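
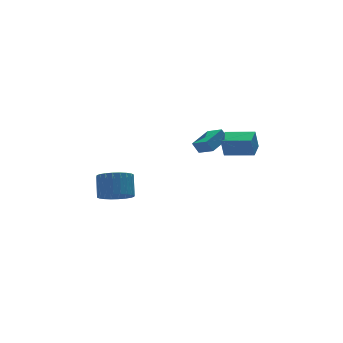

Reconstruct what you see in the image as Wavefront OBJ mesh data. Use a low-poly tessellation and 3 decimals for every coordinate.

v 1.374 -0.821 -1.915
v 1.73 -1.826 -1.344
v 2.769 -0.162 -1.626
v 3.126 -1.167 -1.055
v 1.654 -1.113 -2.605
v 2.011 -2.118 -2.034
v 3.05 -0.454 -2.316
v 3.406 -1.459 -1.745
v 2.422 -2.65 -2.229
v 2.223 -2.58 -1.007
v 3.198 -1.819 -2.151
v 2.999 -1.749 -0.929
v 3.701 -3.871 -1.951
v 3.502 -3.801 -0.729
v 4.477 -3.04 -1.873
v 4.278 -2.97 -0.651
v -4.01 -1.674 -4.244
v -3.231 -1.305 -4.861
v -2.791 -0.378 -3.754
v -3.57 -0.746 -3.136
v -3.539 -1.046 -4.956
v -3.099 -0.119 -3.849
v -3.919 -0.882 -4.943
v -3.479 0.045 -3.835
v -4.312 -0.839 -4.823
v -3.872 0.089 -3.715
v -4.659 -0.923 -4.615
v -4.22 0.005 -3.507
v -4.908 -1.121 -4.35
v -4.468 -0.193 -3.242
v -5.02 -1.403 -4.069
v -4.58 -0.476 -2.962
v -4.978 -1.727 -3.815
v -4.538 -0.799 -2.707
v -4.789 -2.042 -3.626
v -4.349 -1.115 -2.519
v -4.481 -2.301 -3.531
v -4.041 -1.374 -2.424
v -4.101 -2.465 -3.545
v -3.661 -1.538 -2.437
v -3.708 -2.509 -3.665
v -3.268 -1.581 -2.557
v -3.36 -2.425 -3.873
v -2.921 -1.497 -2.765
v -3.112 -2.227 -4.138
v -2.672 -1.299 -3.03
v -3 -1.944 -4.418
v -2.56 -1.017 -3.311
v -3.042 -1.621 -4.673
v -2.602 -0.693 -3.565
f 2 4 1
f 5 2 1
f 1 4 3
f 3 5 1
f 2 8 4
f 6 2 5
f 6 8 2
f 4 8 3
f 7 5 3
f 3 8 7
f 7 6 5
f 8 6 7
f 10 12 9
f 13 10 9
f 9 12 11
f 11 13 9
f 10 16 12
f 14 10 13
f 14 16 10
f 12 16 11
f 15 13 11
f 11 16 15
f 15 14 13
f 16 14 15
f 18 17 21
f 18 21 19
f 19 21 22
f 19 22 20
f 21 17 23
f 21 23 22
f 22 23 24
f 22 24 20
f 23 17 25
f 23 25 24
f 24 25 26
f 24 26 20
f 25 17 27
f 25 27 26
f 26 27 28
f 26 28 20
f 27 17 29
f 27 29 28
f 28 29 30
f 28 30 20
f 29 17 31
f 29 31 30
f 30 31 32
f 30 32 20
f 31 17 33
f 31 33 32
f 32 33 34
f 32 34 20
f 33 17 35
f 33 35 34
f 34 35 36
f 34 36 20
f 35 17 37
f 35 37 36
f 36 37 38
f 36 38 20
f 37 17 39
f 37 39 38
f 38 39 40
f 38 40 20
f 39 17 41
f 39 41 40
f 40 41 42
f 40 42 20
f 41 17 43
f 41 43 42
f 42 43 44
f 42 44 20
f 43 17 45
f 43 45 44
f 44 45 46
f 44 46 20
f 45 17 47
f 45 47 46
f 46 47 48
f 46 48 20
f 47 17 49
f 47 49 48
f 48 49 50
f 48 50 20
f 49 17 18
f 49 18 50
f 50 18 19
f 50 19 20



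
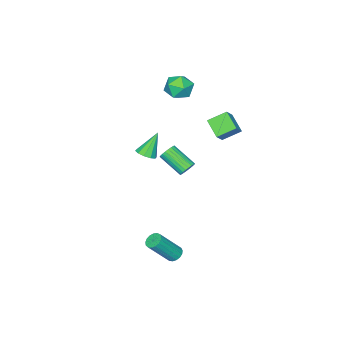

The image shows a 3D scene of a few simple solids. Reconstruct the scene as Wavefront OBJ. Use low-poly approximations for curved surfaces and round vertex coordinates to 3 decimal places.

v 2.933 3.917 3.376
v 3.33 4.13 3.673
v 3.425 2.776 4.52
v 3.027 2.563 4.224
v 3.161 4.188 3.784
v 3.256 2.834 4.631
v 2.957 4.204 3.833
v 3.052 2.85 4.68
v 2.749 4.177 3.813
v 2.844 2.823 4.66
v 2.569 4.11 3.726
v 2.664 2.756 4.573
v 2.444 4.014 3.586
v 2.539 2.66 4.433
v 2.394 3.903 3.414
v 2.489 2.549 4.261
v 2.426 3.794 3.236
v 2.521 2.44 4.083
v 2.535 3.704 3.08
v 2.63 2.35 3.927
v 2.704 3.646 2.969
v 2.799 2.292 3.816
v 2.908 3.63 2.92
v 3.003 2.276 3.767
v 3.116 3.657 2.94
v 3.211 2.303 3.787
v 3.296 3.724 3.027
v 3.391 2.37 3.874
v 3.421 3.82 3.167
v 3.516 2.466 4.014
v 3.471 3.931 3.339
v 3.566 2.577 4.186
v 3.439 4.04 3.517
v 3.534 2.686 4.364
v -3.611 1.61 3.11
v -2.896 1.791 3.843
v -3.193 2.658 2.444
v -2.479 2.839 3.178
v -2.781 0.881 2.482
v -2.067 1.062 3.216
v -2.364 1.929 1.817
v -1.649 2.11 2.55
v -4.478 -1.945 3.685
v -3.905 -1.829 2.9
v -3.915 -3.411 3.88
v -3.342 -3.295 3.095
v -3.16 -2.79 3.912
v -3.508 -1.884 3.792
v -4.312 -3.356 2.988
v -4.66 -2.45 2.868
v -3.803 -2.701 2.47
v -3.091 -2.352 3.041
v -4.729 -2.888 3.739
v -4.017 -2.539 4.31
v -0.846 -2.472 -0.712
v -0.279 -2.559 -0.366
v -1.714 -2.308 0.752
v -0.324 -2.154 -0.438
v -0.568 -1.87 -0.615
v -0.919 -1.816 -0.829
v -1.241 -2.013 -0.998
v -1.413 -2.385 -1.058
v -1.368 -2.79 -0.986
v -1.123 -3.074 -0.809
v -0.773 -3.128 -0.595
v -0.45 -2.931 -0.426
v 2.814 2.906 -4.397
v 3.255 2.904 -4.708
v 4.348 2.312 -3.154
v 3.906 2.314 -2.843
v 3.248 3.143 -4.612
v 4.341 2.552 -3.058
v 3.142 3.329 -4.467
v 4.235 2.737 -2.913
v 2.96 3.417 -4.306
v 4.053 2.826 -2.751
v 2.745 3.389 -4.165
v 3.838 2.797 -2.611
v 2.546 3.249 -4.078
v 3.638 2.658 -2.524
v 2.408 3.031 -4.064
v 3.5 2.44 -2.51
v 2.363 2.785 -4.126
v 3.455 2.193 -2.572
v 2.421 2.566 -4.251
v 3.514 1.974 -2.696
v 2.569 2.425 -4.408
v 3.662 1.833 -2.854
v 2.773 2.394 -4.564
v 3.866 1.802 -3.009
v 2.987 2.48 -4.681
v 4.08 1.889 -3.127
v 3.161 2.664 -4.733
v 4.253 2.073 -3.179
f 2 1 5
f 2 5 3
f 3 5 6
f 3 6 4
f 5 1 7
f 5 7 6
f 6 7 8
f 6 8 4
f 7 1 9
f 7 9 8
f 8 9 10
f 8 10 4
f 9 1 11
f 9 11 10
f 10 11 12
f 10 12 4
f 11 1 13
f 11 13 12
f 12 13 14
f 12 14 4
f 13 1 15
f 13 15 14
f 14 15 16
f 14 16 4
f 15 1 17
f 15 17 16
f 16 17 18
f 16 18 4
f 17 1 19
f 17 19 18
f 18 19 20
f 18 20 4
f 19 1 21
f 19 21 20
f 20 21 22
f 20 22 4
f 21 1 23
f 21 23 22
f 22 23 24
f 22 24 4
f 23 1 25
f 23 25 24
f 24 25 26
f 24 26 4
f 25 1 27
f 25 27 26
f 26 27 28
f 26 28 4
f 27 1 29
f 27 29 28
f 28 29 30
f 28 30 4
f 29 1 31
f 29 31 30
f 30 31 32
f 30 32 4
f 31 1 33
f 31 33 32
f 32 33 34
f 32 34 4
f 33 1 2
f 33 2 34
f 34 2 3
f 34 3 4
f 36 38 35
f 39 36 35
f 35 38 37
f 37 39 35
f 36 42 38
f 40 36 39
f 40 42 36
f 38 42 37
f 41 39 37
f 37 42 41
f 41 40 39
f 42 40 41
f 43 54 48
f 43 48 44
f 43 44 50
f 43 50 53
f 43 53 54
f 44 48 52
f 48 54 47
f 54 53 45
f 53 50 49
f 50 44 51
f 46 52 47
f 46 47 45
f 46 45 49
f 46 49 51
f 46 51 52
f 47 52 48
f 45 47 54
f 49 45 53
f 51 49 50
f 52 51 44
f 56 55 58
f 56 58 57
f 58 55 59
f 58 59 57
f 59 55 60
f 59 60 57
f 60 55 61
f 60 61 57
f 61 55 62
f 61 62 57
f 62 55 63
f 62 63 57
f 63 55 64
f 63 64 57
f 64 55 65
f 64 65 57
f 65 55 66
f 65 66 57
f 66 55 56
f 66 56 57
f 68 67 71
f 68 71 69
f 69 71 72
f 69 72 70
f 71 67 73
f 71 73 72
f 72 73 74
f 72 74 70
f 73 67 75
f 73 75 74
f 74 75 76
f 74 76 70
f 75 67 77
f 75 77 76
f 76 77 78
f 76 78 70
f 77 67 79
f 77 79 78
f 78 79 80
f 78 80 70
f 79 67 81
f 79 81 80
f 80 81 82
f 80 82 70
f 81 67 83
f 81 83 82
f 82 83 84
f 82 84 70
f 83 67 85
f 83 85 84
f 84 85 86
f 84 86 70
f 85 67 87
f 85 87 86
f 86 87 88
f 86 88 70
f 87 67 89
f 87 89 88
f 88 89 90
f 88 90 70
f 89 67 91
f 89 91 90
f 90 91 92
f 90 92 70
f 91 67 93
f 91 93 92
f 92 93 94
f 92 94 70
f 93 67 68
f 93 68 94
f 94 68 69
f 94 69 70



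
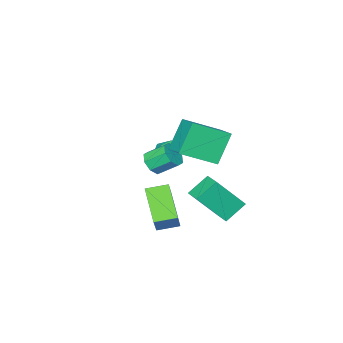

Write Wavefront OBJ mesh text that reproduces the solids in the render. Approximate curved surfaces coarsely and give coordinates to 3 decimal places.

v 2.182 2.146 -2.069
v 1.264 2.296 -1.344
v 2.506 3.066 -1.85
v 1.588 3.216 -1.124
v 3.172 1.464 -0.676
v 2.254 1.614 0.05
v 3.496 2.384 -0.456
v 2.578 2.534 0.269
v -0.159 -0.33 0.997
v 1.246 -1.182 1.804
v 0.294 0.863 1.467
v 1.699 0.011 2.274
v 0.761 -0.131 -0.394
v 2.166 -0.983 0.413
v 1.214 1.062 0.076
v 2.619 0.21 0.883
v 3.467 1.328 -2.62
v 2.837 -0.001 -1.532
v 4.082 1.901 -1.563
v 3.452 0.572 -0.475
v 4.288 0.788 -2.805
v 3.658 -0.541 -1.717
v 4.903 1.361 -1.748
v 4.273 0.032 -0.66
v -0.199 -2.943 -1.449
v 0.313 -2.586 -1.727
v 0.507 -3.754 -1.193
v 1.019 -3.397 -1.471
v 0.726 -3.181 -0.892
v 0.29 -2.68 -1.051
v 0.53 -3.66 -1.869
v 0.094 -3.159 -2.028
v 0.764 -3.029 -1.987
v 0.884 -2.732 -1.383
v -0.064 -3.608 -1.537
v 0.056 -3.311 -0.933
v 2.268 -1.891 -0.824
v 2.549 -2.163 -0.305
v 2.014 -1.44 0.363
v 1.732 -1.169 -0.156
v 2.818 -1.789 -0.494
v 2.283 -1.067 0.174
v 2.764 -1.475 -0.876
v 2.229 -0.753 -0.208
v 2.42 -1.405 -1.228
v 1.884 -0.683 -0.56
v 1.986 -1.62 -1.343
v 1.451 -0.897 -0.675
v 1.717 -1.993 -1.154
v 1.182 -1.271 -0.486
v 1.771 -2.307 -0.772
v 1.236 -1.585 -0.104
v 2.116 -2.377 -0.42
v 1.58 -1.655 0.248
f 2 4 1
f 5 2 1
f 1 4 3
f 3 5 1
f 2 8 4
f 6 2 5
f 6 8 2
f 4 8 3
f 7 5 3
f 3 8 7
f 7 6 5
f 8 6 7
f 10 12 9
f 13 10 9
f 9 12 11
f 11 13 9
f 10 16 12
f 14 10 13
f 14 16 10
f 12 16 11
f 15 13 11
f 11 16 15
f 15 14 13
f 16 14 15
f 18 20 17
f 21 18 17
f 17 20 19
f 19 21 17
f 18 24 20
f 22 18 21
f 22 24 18
f 20 24 19
f 23 21 19
f 19 24 23
f 23 22 21
f 24 22 23
f 25 36 30
f 25 30 26
f 25 26 32
f 25 32 35
f 25 35 36
f 26 30 34
f 30 36 29
f 36 35 27
f 35 32 31
f 32 26 33
f 28 34 29
f 28 29 27
f 28 27 31
f 28 31 33
f 28 33 34
f 29 34 30
f 27 29 36
f 31 27 35
f 33 31 32
f 34 33 26
f 38 37 41
f 38 41 39
f 39 41 42
f 39 42 40
f 41 37 43
f 41 43 42
f 42 43 44
f 42 44 40
f 43 37 45
f 43 45 44
f 44 45 46
f 44 46 40
f 45 37 47
f 45 47 46
f 46 47 48
f 46 48 40
f 47 37 49
f 47 49 48
f 48 49 50
f 48 50 40
f 49 37 51
f 49 51 50
f 50 51 52
f 50 52 40
f 51 37 53
f 51 53 52
f 52 53 54
f 52 54 40
f 53 37 38
f 53 38 54
f 54 38 39
f 54 39 40



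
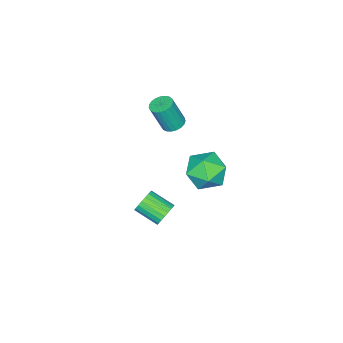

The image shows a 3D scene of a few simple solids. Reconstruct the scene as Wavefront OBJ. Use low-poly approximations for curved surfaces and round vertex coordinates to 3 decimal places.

v -2.967 1.797 -3.103
v -1.868 1.537 -3.439
v -3.592 0.183 -3.901
v -2.493 -0.077 -4.237
v -2.781 -0.1 -3.095
v -2.395 0.898 -2.602
v -3.065 0.822 -4.738
v -2.679 1.82 -4.245
v -1.929 0.935 -4.449
v -1.753 0.365 -3.434
v -3.707 1.355 -3.906
v -3.531 0.785 -2.891
v 3.201 2.594 -1.185
v 3.402 2.861 -0.651
v 3.52 1.713 -0.121
v 3.319 1.446 -0.655
v 3.143 2.852 -0.613
v 3.261 1.704 -0.083
v 2.894 2.798 -0.674
v 3.012 1.65 -0.144
v 2.698 2.709 -0.824
v 2.816 1.561 -0.293
v 2.589 2.6 -1.035
v 2.707 1.452 -0.505
v 2.586 2.49 -1.273
v 2.704 1.342 -0.743
v 2.689 2.398 -1.496
v 2.807 1.25 -0.965
v 2.881 2.34 -1.664
v 2.999 1.192 -1.134
v 3.128 2.325 -1.75
v 3.246 1.177 -1.22
v 3.387 2.358 -1.739
v 3.506 1.21 -1.208
v 3.615 2.431 -1.631
v 3.733 1.283 -1.101
v 3.771 2.532 -1.446
v 3.889 1.384 -0.916
v 3.828 2.644 -1.217
v 3.946 1.496 -0.686
v 3.777 2.747 -0.982
v 3.895 1.6 -0.451
v 3.626 2.824 -0.782
v 3.745 1.676 -0.251
v -0.881 0.236 1.043
v -0.31 0.269 0.899
v 0.092 -0.142 2.392
v -0.479 -0.176 2.537
v -0.357 0.498 0.975
v 0.045 0.087 2.468
v -0.494 0.681 1.062
v -0.093 0.27 2.555
v -0.699 0.787 1.147
v -0.297 0.376 2.64
v -0.935 0.798 1.213
v -0.533 0.387 2.706
v -1.161 0.712 1.25
v -0.76 0.3 2.743
v -1.339 0.543 1.251
v -0.938 0.131 2.745
v -1.438 0.321 1.217
v -1.037 -0.09 2.71
v -1.441 0.084 1.152
v -1.039 -0.327 2.645
v -1.346 -0.126 1.069
v -0.945 -0.538 2.562
v -1.171 -0.274 0.981
v -0.77 -0.686 2.474
v -0.946 -0.334 0.904
v -0.545 -0.745 2.397
v -0.71 -0.295 0.851
v -0.308 -0.707 2.344
v -0.503 -0.165 0.831
v -0.101 -0.576 2.325
v -0.361 0.035 0.848
v 0.04 -0.376 2.342
f 1 12 6
f 1 6 2
f 1 2 8
f 1 8 11
f 1 11 12
f 2 6 10
f 6 12 5
f 12 11 3
f 11 8 7
f 8 2 9
f 4 10 5
f 4 5 3
f 4 3 7
f 4 7 9
f 4 9 10
f 5 10 6
f 3 5 12
f 7 3 11
f 9 7 8
f 10 9 2
f 14 13 17
f 14 17 15
f 15 17 18
f 15 18 16
f 17 13 19
f 17 19 18
f 18 19 20
f 18 20 16
f 19 13 21
f 19 21 20
f 20 21 22
f 20 22 16
f 21 13 23
f 21 23 22
f 22 23 24
f 22 24 16
f 23 13 25
f 23 25 24
f 24 25 26
f 24 26 16
f 25 13 27
f 25 27 26
f 26 27 28
f 26 28 16
f 27 13 29
f 27 29 28
f 28 29 30
f 28 30 16
f 29 13 31
f 29 31 30
f 30 31 32
f 30 32 16
f 31 13 33
f 31 33 32
f 32 33 34
f 32 34 16
f 33 13 35
f 33 35 34
f 34 35 36
f 34 36 16
f 35 13 37
f 35 37 36
f 36 37 38
f 36 38 16
f 37 13 39
f 37 39 38
f 38 39 40
f 38 40 16
f 39 13 41
f 39 41 40
f 40 41 42
f 40 42 16
f 41 13 43
f 41 43 42
f 42 43 44
f 42 44 16
f 43 13 14
f 43 14 44
f 44 14 15
f 44 15 16
f 46 45 49
f 46 49 47
f 47 49 50
f 47 50 48
f 49 45 51
f 49 51 50
f 50 51 52
f 50 52 48
f 51 45 53
f 51 53 52
f 52 53 54
f 52 54 48
f 53 45 55
f 53 55 54
f 54 55 56
f 54 56 48
f 55 45 57
f 55 57 56
f 56 57 58
f 56 58 48
f 57 45 59
f 57 59 58
f 58 59 60
f 58 60 48
f 59 45 61
f 59 61 60
f 60 61 62
f 60 62 48
f 61 45 63
f 61 63 62
f 62 63 64
f 62 64 48
f 63 45 65
f 63 65 64
f 64 65 66
f 64 66 48
f 65 45 67
f 65 67 66
f 66 67 68
f 66 68 48
f 67 45 69
f 67 69 68
f 68 69 70
f 68 70 48
f 69 45 71
f 69 71 70
f 70 71 72
f 70 72 48
f 71 45 73
f 71 73 72
f 72 73 74
f 72 74 48
f 73 45 75
f 73 75 74
f 74 75 76
f 74 76 48
f 75 45 46
f 75 46 76
f 76 46 47
f 76 47 48



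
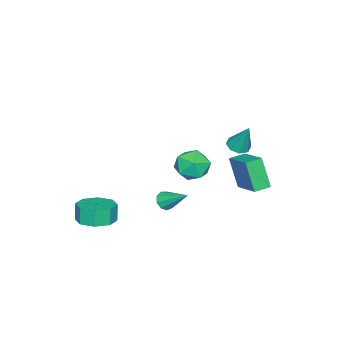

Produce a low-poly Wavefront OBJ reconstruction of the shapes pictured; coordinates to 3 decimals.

v 1.251 0.739 -2.926
v 1.539 0.395 -2.512
v 1.469 2.161 -1.894
v 1.814 0.551 -2.785
v 1.826 0.794 -3.123
v 1.569 1.012 -3.369
v 1.163 1.103 -3.408
v 0.799 1.023 -3.221
v 0.646 0.81 -2.896
v 0.776 0.564 -2.585
v 1.129 0.401 -2.434
v -1.216 3.633 0.824
v -0.672 3.958 0.606
v -0.984 4.327 2.436
v -1.102 4.233 0.549
v -1.598 4.156 0.654
v -1.87 3.772 0.858
v -1.759 3.307 1.043
v -1.329 3.032 1.099
v -0.833 3.109 0.995
v -0.561 3.493 0.791
v -2.854 2.822 -3.653
v -3.143 2.12 -1.825
v -3.668 3.345 -3.582
v -3.957 2.643 -1.753
v -1.843 4.297 -2.927
v -2.132 3.595 -1.098
v -2.657 4.82 -2.855
v -2.946 4.118 -1.027
v -3.469 0.521 -2.364
v -2.892 0.956 -3.227
v -1.968 -0.336 -1.793
v -1.391 0.099 -2.656
v -1.748 0.767 -1.823
v -2.676 1.296 -2.176
v -2.184 -0.676 -2.844
v -3.112 -0.147 -3.197
v -2.098 0.217 -3.523
v -1.829 1.108 -2.892
v -3.031 -0.488 -2.128
v -2.762 0.403 -1.497
v 3.635 -1.978 -3.855
v 4.573 -1.507 -3.604
v 4.344 -1.611 -2.553
v 3.405 -2.082 -2.805
v 3.957 -0.962 -3.684
v 3.728 -1.066 -2.634
v 3.152 -1.012 -3.865
v 2.923 -1.116 -2.814
v 2.63 -1.628 -4.04
v 2.401 -1.732 -2.989
v 2.696 -2.449 -4.107
v 2.467 -2.553 -3.056
v 3.312 -2.994 -4.026
v 3.083 -3.098 -2.976
v 4.117 -2.944 -3.846
v 3.888 -3.048 -2.795
v 4.639 -2.328 -3.671
v 4.41 -2.432 -2.62
f 2 1 4
f 2 4 3
f 4 1 5
f 4 5 3
f 5 1 6
f 5 6 3
f 6 1 7
f 6 7 3
f 7 1 8
f 7 8 3
f 8 1 9
f 8 9 3
f 9 1 10
f 9 10 3
f 10 1 11
f 10 11 3
f 11 1 2
f 11 2 3
f 13 12 15
f 13 15 14
f 15 12 16
f 15 16 14
f 16 12 17
f 16 17 14
f 17 12 18
f 17 18 14
f 18 12 19
f 18 19 14
f 19 12 20
f 19 20 14
f 20 12 21
f 20 21 14
f 21 12 13
f 21 13 14
f 23 25 22
f 26 23 22
f 22 25 24
f 24 26 22
f 23 29 25
f 27 23 26
f 27 29 23
f 25 29 24
f 28 26 24
f 24 29 28
f 28 27 26
f 29 27 28
f 30 41 35
f 30 35 31
f 30 31 37
f 30 37 40
f 30 40 41
f 31 35 39
f 35 41 34
f 41 40 32
f 40 37 36
f 37 31 38
f 33 39 34
f 33 34 32
f 33 32 36
f 33 36 38
f 33 38 39
f 34 39 35
f 32 34 41
f 36 32 40
f 38 36 37
f 39 38 31
f 43 42 46
f 43 46 44
f 44 46 47
f 44 47 45
f 46 42 48
f 46 48 47
f 47 48 49
f 47 49 45
f 48 42 50
f 48 50 49
f 49 50 51
f 49 51 45
f 50 42 52
f 50 52 51
f 51 52 53
f 51 53 45
f 52 42 54
f 52 54 53
f 53 54 55
f 53 55 45
f 54 42 56
f 54 56 55
f 55 56 57
f 55 57 45
f 56 42 58
f 56 58 57
f 57 58 59
f 57 59 45
f 58 42 43
f 58 43 59
f 59 43 44
f 59 44 45



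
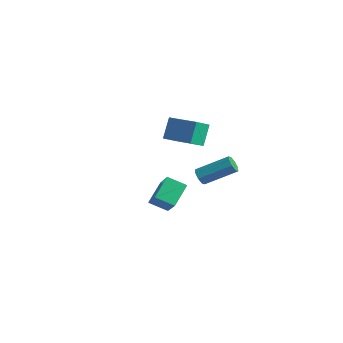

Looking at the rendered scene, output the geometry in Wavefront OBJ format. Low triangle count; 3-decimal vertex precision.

v -3.191 1.732 -1.274
v -3.567 2.536 -0.115
v -3.154 2.666 -1.909
v -3.53 3.47 -0.75
v -1.25 1.97 -0.81
v -1.626 2.774 0.349
v -1.213 2.904 -1.445
v -1.589 3.708 -0.286
v 2.352 -4.38 -0.534
v 3.645 -5.107 0.938
v 2.048 -3.261 0.285
v 3.341 -3.988 1.757
v 3.199 -3.812 -0.997
v 4.492 -4.539 0.475
v 2.895 -2.693 -0.178
v 4.188 -3.42 1.294
v 0.23 1.266 -2.448
v 0.679 0.989 -2.603
v 1.86 2.337 -1.587
v 1.41 2.614 -1.432
v 0.572 1.29 -2.878
v 1.753 2.638 -1.862
v 0.264 1.576 -2.901
v 1.445 2.924 -1.885
v -0.064 1.681 -2.658
v 1.117 3.029 -1.642
v -0.22 1.543 -2.293
v 0.961 2.891 -1.277
v -0.113 1.242 -2.018
v 1.068 2.59 -1.002
v 0.195 0.956 -1.995
v 1.376 2.304 -0.979
v 0.523 0.851 -2.238
v 1.704 2.199 -1.222
f 2 4 1
f 5 2 1
f 1 4 3
f 3 5 1
f 2 8 4
f 6 2 5
f 6 8 2
f 4 8 3
f 7 5 3
f 3 8 7
f 7 6 5
f 8 6 7
f 10 12 9
f 13 10 9
f 9 12 11
f 11 13 9
f 10 16 12
f 14 10 13
f 14 16 10
f 12 16 11
f 15 13 11
f 11 16 15
f 15 14 13
f 16 14 15
f 18 17 21
f 18 21 19
f 19 21 22
f 19 22 20
f 21 17 23
f 21 23 22
f 22 23 24
f 22 24 20
f 23 17 25
f 23 25 24
f 24 25 26
f 24 26 20
f 25 17 27
f 25 27 26
f 26 27 28
f 26 28 20
f 27 17 29
f 27 29 28
f 28 29 30
f 28 30 20
f 29 17 31
f 29 31 30
f 30 31 32
f 30 32 20
f 31 17 33
f 31 33 32
f 32 33 34
f 32 34 20
f 33 17 18
f 33 18 34
f 34 18 19
f 34 19 20



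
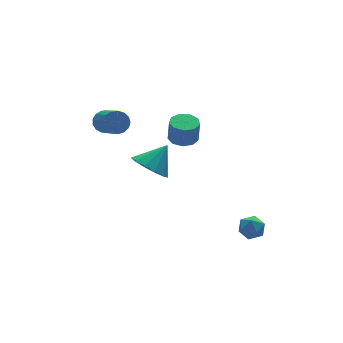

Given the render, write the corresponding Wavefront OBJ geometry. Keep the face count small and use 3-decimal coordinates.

v 2.942 -2.515 -1.884
v 3.658 -2.663 -1.798
v 2.862 -3.377 -2.702
v 3.578 -3.525 -2.616
v 3.103 -3.679 -2.075
v 3.152 -3.146 -1.57
v 3.368 -2.894 -2.93
v 3.417 -2.361 -2.425
v 3.921 -2.897 -2.445
v 3.757 -3.383 -1.916
v 2.763 -2.657 -2.584
v 2.599 -3.143 -2.055
v 3.324 3.591 0.008
v 3.909 3.077 -0.047
v 3.92 2.956 1.218
v 3.336 3.469 1.272
v 4.104 3.571 -0.001
v 4.115 3.45 1.263
v 3.934 4.075 0.049
v 3.946 3.953 1.313
v 3.479 4.352 0.08
v 3.491 4.23 1.344
v 2.952 4.273 0.077
v 2.963 4.151 1.341
v 2.598 3.874 0.042
v 2.61 3.753 1.306
v 2.585 3.343 -0.009
v 2.596 3.222 1.255
v 2.917 2.928 -0.052
v 2.928 2.807 1.212
v 3.44 2.823 -0.067
v 3.451 2.702 1.197
v -1.055 3.46 2.906
v -0.795 3.77 3.452
v -1.106 2.11 4.541
v -1.365 1.8 3.994
v -1.112 3.839 3.467
v -1.423 2.179 4.556
v -1.417 3.822 3.353
v -1.728 2.161 4.442
v -1.638 3.721 3.137
v -1.949 2.061 4.226
v -1.726 3.561 2.868
v -2.037 1.9 3.956
v -1.66 3.378 2.607
v -1.971 1.717 3.696
v -1.455 3.213 2.415
v -1.766 1.553 3.503
v -1.159 3.106 2.335
v -1.469 1.445 3.424
v -0.838 3.079 2.386
v -1.149 1.418 3.475
v -0.567 3.14 2.556
v -0.878 1.479 3.645
v -0.408 3.274 2.806
v -0.719 1.613 3.895
v -0.397 3.451 3.079
v -0.708 1.79 4.168
v -0.537 3.63 3.312
v -0.848 1.969 4.401
v 0.385 1.788 0.066
v 0.865 2.581 -0.489
v 1.475 1.932 1.214
v 0.452 2.848 -0.13
v 0.017 2.778 0.29
v -0.3 2.394 0.64
v -0.4 1.818 0.807
v -0.251 1.232 0.738
v 0.101 0.822 0.457
v 0.542 0.72 0.051
v 0.934 0.956 -0.351
v 1.151 1.457 -0.62
v 1.126 2.063 -0.671
f 1 12 6
f 1 6 2
f 1 2 8
f 1 8 11
f 1 11 12
f 2 6 10
f 6 12 5
f 12 11 3
f 11 8 7
f 8 2 9
f 4 10 5
f 4 5 3
f 4 3 7
f 4 7 9
f 4 9 10
f 5 10 6
f 3 5 12
f 7 3 11
f 9 7 8
f 10 9 2
f 14 13 17
f 14 17 15
f 15 17 18
f 15 18 16
f 17 13 19
f 17 19 18
f 18 19 20
f 18 20 16
f 19 13 21
f 19 21 20
f 20 21 22
f 20 22 16
f 21 13 23
f 21 23 22
f 22 23 24
f 22 24 16
f 23 13 25
f 23 25 24
f 24 25 26
f 24 26 16
f 25 13 27
f 25 27 26
f 26 27 28
f 26 28 16
f 27 13 29
f 27 29 28
f 28 29 30
f 28 30 16
f 29 13 31
f 29 31 30
f 30 31 32
f 30 32 16
f 31 13 14
f 31 14 32
f 32 14 15
f 32 15 16
f 34 33 37
f 34 37 35
f 35 37 38
f 35 38 36
f 37 33 39
f 37 39 38
f 38 39 40
f 38 40 36
f 39 33 41
f 39 41 40
f 40 41 42
f 40 42 36
f 41 33 43
f 41 43 42
f 42 43 44
f 42 44 36
f 43 33 45
f 43 45 44
f 44 45 46
f 44 46 36
f 45 33 47
f 45 47 46
f 46 47 48
f 46 48 36
f 47 33 49
f 47 49 48
f 48 49 50
f 48 50 36
f 49 33 51
f 49 51 50
f 50 51 52
f 50 52 36
f 51 33 53
f 51 53 52
f 52 53 54
f 52 54 36
f 53 33 55
f 53 55 54
f 54 55 56
f 54 56 36
f 55 33 57
f 55 57 56
f 56 57 58
f 56 58 36
f 57 33 59
f 57 59 58
f 58 59 60
f 58 60 36
f 59 33 34
f 59 34 60
f 60 34 35
f 60 35 36
f 62 61 64
f 62 64 63
f 64 61 65
f 64 65 63
f 65 61 66
f 65 66 63
f 66 61 67
f 66 67 63
f 67 61 68
f 67 68 63
f 68 61 69
f 68 69 63
f 69 61 70
f 69 70 63
f 70 61 71
f 70 71 63
f 71 61 72
f 71 72 63
f 72 61 73
f 72 73 63
f 73 61 62
f 73 62 63



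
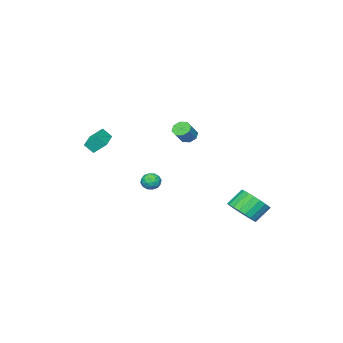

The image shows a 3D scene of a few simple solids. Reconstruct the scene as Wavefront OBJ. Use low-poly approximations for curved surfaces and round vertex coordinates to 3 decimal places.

v -0.549 1.336 2.226
v -0.234 0.867 1.996
v 0.545 0.995 2.805
v 0.229 1.464 3.034
v -0.107 1.276 1.81
v 0.671 1.404 2.618
v -0.24 1.72 1.867
v 0.539 1.848 2.676
v -0.553 1.939 2.134
v 0.226 2.067 2.943
v -0.865 1.805 2.455
v -0.086 1.933 3.264
v -0.991 1.396 2.642
v -0.213 1.524 3.45
v -0.859 0.952 2.584
v -0.08 1.08 3.393
v -0.546 0.733 2.317
v 0.233 0.861 3.126
v 0.643 0.22 -1.684
v 0.96 0.085 -1.117
v 0.74 -0.805 -1.983
v 1.057 -0.94 -1.416
v 0.412 -0.789 -1.408
v 0.352 -0.156 -1.223
v 1.348 -0.564 -1.877
v 1.288 0.069 -1.692
v 1.395 -0.4 -1.237
v 0.816 -0.539 -0.947
v 0.884 -0.181 -2.153
v 0.305 -0.32 -1.863
v 0.793 0.242 -1.374
v 0.907 -0.962 -1.726
v 0.528 -0.874 -1.721
v 0.714 -0.953 -1.388
v 0.436 0.101 -1.436
v 0.621 0.021 -1.104
v 0.299 -0.493 -1.274
v 1.079 -0.741 -1.996
v 1.264 -0.821 -1.664
v 0.986 0.233 -1.712
v 1.172 0.154 -1.379
v 1.401 -0.227 -1.826
v 1.235 -0.122 -1.112
v 1.292 -0.724 -1.287
v 1.463 -0.503 -1.558
v 1.428 -0.131 -1.45
v 0.895 -0.204 -0.941
v 0.952 -0.806 -1.117
v 0.572 -0.718 -1.112
v 0.537 -0.345 -1.003
v 1.151 -0.489 -1.012
v 0.748 0.086 -1.983
v 0.805 -0.516 -2.159
v 1.163 -0.375 -2.097
v 1.128 -0.002 -1.988
v 0.408 0.004 -1.813
v 0.465 -0.598 -1.988
v 0.272 -0.589 -1.65
v 0.237 -0.217 -1.542
v 0.549 -0.231 -2.088
v -2.52 3.789 -4.062
v -1.867 4.602 -3.745
v -2.786 4.964 -2.781
v -3.44 4.151 -3.098
v -2.121 4.803 -4.062
v -3.04 5.165 -3.099
v -2.443 4.828 -4.38
v -3.362 5.191 -3.416
v -2.779 4.674 -4.642
v -3.698 5.037 -3.679
v -3.07 4.367 -4.804
v -3.989 4.73 -3.841
v -3.266 3.96 -4.838
v -4.186 4.323 -3.874
v -3.334 3.523 -4.737
v -4.253 3.886 -3.774
v -3.26 3.132 -4.52
v -4.179 3.495 -3.557
v -3.059 2.855 -4.223
v -3.978 3.217 -3.26
v -2.764 2.739 -3.899
v -3.683 3.102 -2.935
v -2.428 2.804 -3.603
v -3.347 3.167 -2.639
v -2.107 3.04 -3.386
v -3.026 3.403 -2.422
v -1.858 3.405 -3.286
v -2.777 3.768 -2.322
v -1.724 3.837 -3.32
v -2.643 4.2 -2.356
v -1.727 4.26 -3.482
v -2.646 4.623 -2.519
v 1.109 -4.291 0.549
v 1.426 -4.748 1.165
v 0.719 -3.579 1.277
v 1.036 -4.037 1.893
v 2.464 -3.463 0.467
v 2.781 -3.921 1.083
v 2.074 -2.752 1.195
v 2.391 -3.209 1.811
f 2 1 5
f 2 5 3
f 3 5 6
f 3 6 4
f 5 1 7
f 5 7 6
f 6 7 8
f 6 8 4
f 7 1 9
f 7 9 8
f 8 9 10
f 8 10 4
f 9 1 11
f 9 11 10
f 10 11 12
f 10 12 4
f 11 1 13
f 11 13 12
f 12 13 14
f 12 14 4
f 13 1 15
f 13 15 14
f 14 15 16
f 14 16 4
f 15 1 17
f 15 17 16
f 16 17 18
f 16 18 4
f 17 1 2
f 17 2 18
f 18 2 3
f 18 3 4
f 19 56 35
f 56 30 59
f 35 59 24
f 56 59 35
f 19 35 31
f 35 24 36
f 31 36 20
f 35 36 31
f 19 31 40
f 31 20 41
f 40 41 26
f 31 41 40
f 19 40 52
f 40 26 55
f 52 55 29
f 40 55 52
f 19 52 56
f 52 29 60
f 56 60 30
f 52 60 56
f 20 36 47
f 36 24 50
f 47 50 28
f 36 50 47
f 24 59 37
f 59 30 58
f 37 58 23
f 59 58 37
f 30 60 57
f 60 29 53
f 57 53 21
f 60 53 57
f 29 55 54
f 55 26 42
f 54 42 25
f 55 42 54
f 26 41 46
f 41 20 43
f 46 43 27
f 41 43 46
f 22 48 34
f 48 28 49
f 34 49 23
f 48 49 34
f 22 34 32
f 34 23 33
f 32 33 21
f 34 33 32
f 22 32 39
f 32 21 38
f 39 38 25
f 32 38 39
f 22 39 44
f 39 25 45
f 44 45 27
f 39 45 44
f 22 44 48
f 44 27 51
f 48 51 28
f 44 51 48
f 23 49 37
f 49 28 50
f 37 50 24
f 49 50 37
f 21 33 57
f 33 23 58
f 57 58 30
f 33 58 57
f 25 38 54
f 38 21 53
f 54 53 29
f 38 53 54
f 27 45 46
f 45 25 42
f 46 42 26
f 45 42 46
f 28 51 47
f 51 27 43
f 47 43 20
f 51 43 47
f 62 61 65
f 62 65 63
f 63 65 66
f 63 66 64
f 65 61 67
f 65 67 66
f 66 67 68
f 66 68 64
f 67 61 69
f 67 69 68
f 68 69 70
f 68 70 64
f 69 61 71
f 69 71 70
f 70 71 72
f 70 72 64
f 71 61 73
f 71 73 72
f 72 73 74
f 72 74 64
f 73 61 75
f 73 75 74
f 74 75 76
f 74 76 64
f 75 61 77
f 75 77 76
f 76 77 78
f 76 78 64
f 77 61 79
f 77 79 78
f 78 79 80
f 78 80 64
f 79 61 81
f 79 81 80
f 80 81 82
f 80 82 64
f 81 61 83
f 81 83 82
f 82 83 84
f 82 84 64
f 83 61 85
f 83 85 84
f 84 85 86
f 84 86 64
f 85 61 87
f 85 87 86
f 86 87 88
f 86 88 64
f 87 61 89
f 87 89 88
f 88 89 90
f 88 90 64
f 89 61 91
f 89 91 90
f 90 91 92
f 90 92 64
f 91 61 62
f 91 62 92
f 92 62 63
f 92 63 64
f 94 96 93
f 97 94 93
f 93 96 95
f 95 97 93
f 94 100 96
f 98 94 97
f 98 100 94
f 96 100 95
f 99 97 95
f 95 100 99
f 99 98 97
f 100 98 99



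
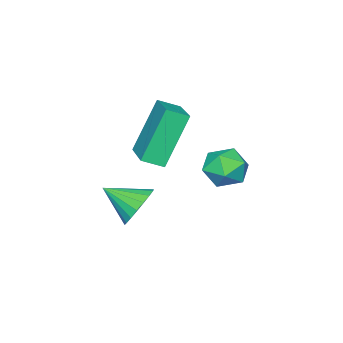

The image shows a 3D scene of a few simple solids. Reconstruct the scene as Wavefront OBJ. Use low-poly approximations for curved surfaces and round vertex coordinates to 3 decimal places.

v -0.074 3.803 -1.889
v 0.606 4.122 -2.245
v 0.654 2.778 -1.415
v 1.334 3.097 -1.771
v 0.984 3.483 -1.125
v 0.534 4.117 -1.417
v 0.726 2.783 -2.243
v 0.276 3.417 -2.535
v 1.1 3.491 -2.464
v 1.26 3.924 -1.773
v 0 2.976 -1.887
v 0.16 3.409 -1.196
v 1.988 1.11 -3.889
v 2.305 0.813 -4.597
v 2.472 0.01 -3.211
v 2.582 1.018 -4.462
v 2.741 1.24 -4.214
v 2.751 1.437 -3.902
v 2.61 1.57 -3.587
v 2.346 1.611 -3.332
v 2.011 1.553 -3.188
v 1.671 1.407 -3.182
v 1.395 1.202 -3.317
v 1.236 0.98 -3.565
v 1.226 0.782 -3.877
v 1.367 0.65 -4.192
v 1.631 0.609 -4.446
v 1.966 0.667 -4.591
v 1.506 0.421 -1.737
v 0.529 0.609 0.157
v 0.999 0.954 -2.052
v 0.022 1.142 -0.157
v 2.598 1.718 -1.303
v 1.621 1.906 0.592
v 2.091 2.251 -1.617
v 1.114 2.439 0.277
f 1 12 6
f 1 6 2
f 1 2 8
f 1 8 11
f 1 11 12
f 2 6 10
f 6 12 5
f 12 11 3
f 11 8 7
f 8 2 9
f 4 10 5
f 4 5 3
f 4 3 7
f 4 7 9
f 4 9 10
f 5 10 6
f 3 5 12
f 7 3 11
f 9 7 8
f 10 9 2
f 14 13 16
f 14 16 15
f 16 13 17
f 16 17 15
f 17 13 18
f 17 18 15
f 18 13 19
f 18 19 15
f 19 13 20
f 19 20 15
f 20 13 21
f 20 21 15
f 21 13 22
f 21 22 15
f 22 13 23
f 22 23 15
f 23 13 24
f 23 24 15
f 24 13 25
f 24 25 15
f 25 13 26
f 25 26 15
f 26 13 27
f 26 27 15
f 27 13 28
f 27 28 15
f 28 13 14
f 28 14 15
f 30 32 29
f 33 30 29
f 29 32 31
f 31 33 29
f 30 36 32
f 34 30 33
f 34 36 30
f 32 36 31
f 35 33 31
f 31 36 35
f 35 34 33
f 36 34 35



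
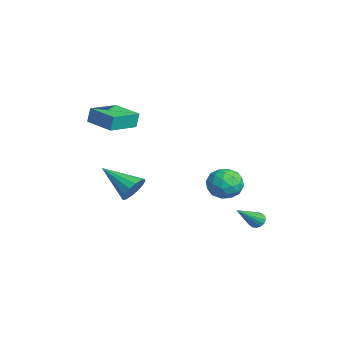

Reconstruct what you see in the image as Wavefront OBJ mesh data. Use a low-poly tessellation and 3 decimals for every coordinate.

v -3.609 -4.478 2.826
v -3.671 -4.293 3.725
v -4.582 -2.906 2.436
v -4.644 -2.721 3.335
v -2.156 -3.599 2.745
v -2.218 -3.414 3.644
v -3.129 -2.027 2.355
v -3.191 -1.842 3.254
v -2.03 3.351 -2.261
v -1.328 2.605 -2.541
v -2.792 2.235 -1.199
v -2.09 1.489 -1.479
v -1.775 2.326 -0.906
v -1.304 3.015 -1.562
v -2.816 1.825 -2.178
v -2.345 2.514 -2.834
v -1.814 1.661 -2.49
v -1.171 1.971 -1.704
v -2.949 2.869 -2.036
v -2.306 3.179 -1.25
v -1.612 3.075 -2.495
v -2.508 1.765 -1.245
v -2.322 2.256 -0.909
v -1.91 1.818 -1.073
v -1.598 3.317 -1.919
v -1.186 2.878 -2.084
v -1.448 2.715 -1.122
v -2.934 1.962 -1.656
v -2.522 1.523 -1.821
v -2.21 3.022 -2.667
v -1.798 2.584 -2.831
v -2.672 2.125 -2.618
v -1.485 2.083 -2.629
v -1.933 1.427 -2.004
v -2.36 1.624 -2.415
v -2.083 2.029 -2.801
v -1.107 2.265 -2.167
v -1.555 1.609 -1.542
v -1.37 2.101 -1.205
v -1.093 2.506 -1.591
v -1.393 1.71 -2.136
v -2.565 3.231 -2.198
v -3.013 2.575 -1.573
v -3.027 2.334 -2.149
v -2.75 2.739 -2.535
v -2.187 3.413 -1.736
v -2.635 2.757 -1.111
v -2.037 2.811 -0.939
v -1.76 3.216 -1.325
v -2.727 3.13 -1.604
v -0.784 -2.745 -0.947
v -0.381 -3.441 -1.278
v -2.216 -4.055 0.067
v -0.175 -3.362 -0.886
v -0.132 -3.118 -0.51
v -0.264 -2.774 -0.251
v -0.535 -2.422 -0.179
v -0.873 -2.156 -0.313
v -1.188 -2.048 -0.617
v -1.394 -2.127 -1.009
v -1.437 -2.371 -1.385
v -1.305 -2.715 -1.644
v -1.034 -3.067 -1.716
v -0.696 -3.333 -1.582
v -0.653 3.75 -4.04
v -0.306 4.112 -3.904
v 0.253 2.35 -2.62
v -0.495 4.149 -3.747
v -0.72 4.095 -3.657
v -0.93 3.962 -3.654
v -1.077 3.78 -3.74
v -1.127 3.591 -3.894
v -1.068 3.439 -4.082
v -0.914 3.358 -4.26
v -0.701 3.366 -4.388
v -0.476 3.463 -4.436
v -0.293 3.625 -4.393
v -0.192 3.816 -4.269
v -0.196 3.992 -4.093
f 2 4 1
f 5 2 1
f 1 4 3
f 3 5 1
f 2 8 4
f 6 2 5
f 6 8 2
f 4 8 3
f 7 5 3
f 3 8 7
f 7 6 5
f 8 6 7
f 9 46 25
f 46 20 49
f 25 49 14
f 46 49 25
f 9 25 21
f 25 14 26
f 21 26 10
f 25 26 21
f 9 21 30
f 21 10 31
f 30 31 16
f 21 31 30
f 9 30 42
f 30 16 45
f 42 45 19
f 30 45 42
f 9 42 46
f 42 19 50
f 46 50 20
f 42 50 46
f 10 26 37
f 26 14 40
f 37 40 18
f 26 40 37
f 14 49 27
f 49 20 48
f 27 48 13
f 49 48 27
f 20 50 47
f 50 19 43
f 47 43 11
f 50 43 47
f 19 45 44
f 45 16 32
f 44 32 15
f 45 32 44
f 16 31 36
f 31 10 33
f 36 33 17
f 31 33 36
f 12 38 24
f 38 18 39
f 24 39 13
f 38 39 24
f 12 24 22
f 24 13 23
f 22 23 11
f 24 23 22
f 12 22 29
f 22 11 28
f 29 28 15
f 22 28 29
f 12 29 34
f 29 15 35
f 34 35 17
f 29 35 34
f 12 34 38
f 34 17 41
f 38 41 18
f 34 41 38
f 13 39 27
f 39 18 40
f 27 40 14
f 39 40 27
f 11 23 47
f 23 13 48
f 47 48 20
f 23 48 47
f 15 28 44
f 28 11 43
f 44 43 19
f 28 43 44
f 17 35 36
f 35 15 32
f 36 32 16
f 35 32 36
f 18 41 37
f 41 17 33
f 37 33 10
f 41 33 37
f 52 51 54
f 52 54 53
f 54 51 55
f 54 55 53
f 55 51 56
f 55 56 53
f 56 51 57
f 56 57 53
f 57 51 58
f 57 58 53
f 58 51 59
f 58 59 53
f 59 51 60
f 59 60 53
f 60 51 61
f 60 61 53
f 61 51 62
f 61 62 53
f 62 51 63
f 62 63 53
f 63 51 64
f 63 64 53
f 64 51 52
f 64 52 53
f 66 65 68
f 66 68 67
f 68 65 69
f 68 69 67
f 69 65 70
f 69 70 67
f 70 65 71
f 70 71 67
f 71 65 72
f 71 72 67
f 72 65 73
f 72 73 67
f 73 65 74
f 73 74 67
f 74 65 75
f 74 75 67
f 75 65 76
f 75 76 67
f 76 65 77
f 76 77 67
f 77 65 78
f 77 78 67
f 78 65 79
f 78 79 67
f 79 65 66
f 79 66 67



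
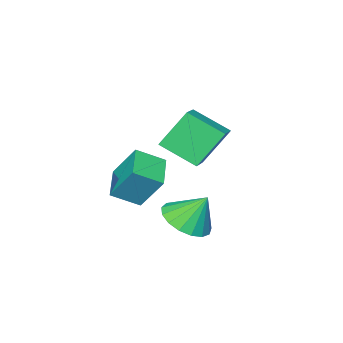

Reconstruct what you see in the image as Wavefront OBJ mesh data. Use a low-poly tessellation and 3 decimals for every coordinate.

v 2.652 1.668 0.948
v 3.513 1.351 1.416
v 2.228 2.292 2.152
v 3.635 1.792 1.23
v 3.531 2.204 0.98
v 3.226 2.493 0.722
v 2.789 2.593 0.517
v 2.321 2.481 0.41
v 1.929 2.183 0.427
v 1.702 1.767 0.563
v 1.693 1.328 0.787
v 1.903 0.967 1.049
v 2.285 0.767 1.287
v 2.751 0.773 1.448
v 3.195 0.984 1.494
v 0.569 -2.765 0.276
v 0.301 -1.807 1.715
v 1.617 -1.792 -0.177
v 1.349 -0.833 1.262
v 1.471 -3.447 0.898
v 1.203 -2.488 2.337
v 2.519 -2.473 0.445
v 2.251 -1.515 1.884
v -0.791 -1.504 4.101
v 0.259 -0.761 4.574
v -1.385 -0.14 3.278
v -0.336 0.602 3.75
v 0.196 -1.962 2.63
v 1.245 -1.22 3.102
v -0.399 -0.599 1.806
v 0.651 0.144 2.279
f 2 1 4
f 2 4 3
f 4 1 5
f 4 5 3
f 5 1 6
f 5 6 3
f 6 1 7
f 6 7 3
f 7 1 8
f 7 8 3
f 8 1 9
f 8 9 3
f 9 1 10
f 9 10 3
f 10 1 11
f 10 11 3
f 11 1 12
f 11 12 3
f 12 1 13
f 12 13 3
f 13 1 14
f 13 14 3
f 14 1 15
f 14 15 3
f 15 1 2
f 15 2 3
f 17 19 16
f 20 17 16
f 16 19 18
f 18 20 16
f 17 23 19
f 21 17 20
f 21 23 17
f 19 23 18
f 22 20 18
f 18 23 22
f 22 21 20
f 23 21 22
f 25 27 24
f 28 25 24
f 24 27 26
f 26 28 24
f 25 31 27
f 29 25 28
f 29 31 25
f 27 31 26
f 30 28 26
f 26 31 30
f 30 29 28
f 31 29 30



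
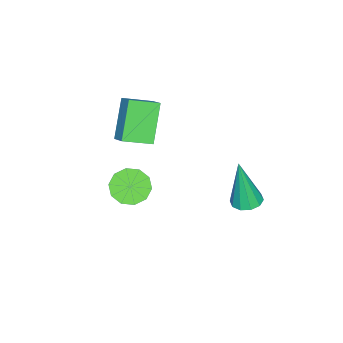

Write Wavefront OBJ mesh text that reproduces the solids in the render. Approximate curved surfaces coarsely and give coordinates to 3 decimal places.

v -2.552 -0.97 2.163
v -1.868 -1.898 2.563
v -2.115 -0.45 2.623
v -1.431 -1.378 3.023
v -1.429 -0.722 0.817
v -0.745 -1.65 1.217
v -0.992 -0.202 1.277
v -0.308 -1.13 1.677
v -1.038 3.451 -0.566
v -0.428 3.466 -0.574
v -1.002 3.109 1.506
v -0.553 3.817 -0.514
v -0.862 4.028 -0.474
v -1.239 4.019 -0.469
v -1.539 3.792 -0.501
v -1.648 3.436 -0.558
v -1.523 3.085 -0.618
v -1.213 2.874 -0.658
v -0.836 2.884 -0.663
v -0.536 3.11 -0.631
v 0.714 -0.317 0.272
v 1.248 -0.797 0.023
v 2.121 -0.342 1.019
v 1.586 0.137 1.268
v 1.299 -0.39 -0.207
v 2.171 0.064 0.789
v 1.126 0.044 -0.254
v 1.999 0.499 0.742
v 0.796 0.34 -0.1
v 1.668 0.795 0.896
v 0.434 0.385 0.196
v 1.307 0.84 1.192
v 0.179 0.162 0.521
v 1.052 0.617 1.517
v 0.129 -0.244 0.751
v 1.001 0.21 1.747
v 0.301 -0.679 0.798
v 1.174 -0.224 1.794
v 0.632 -0.975 0.644
v 1.504 -0.52 1.64
v 0.993 -1.02 0.348
v 1.866 -0.565 1.344
f 2 4 1
f 5 2 1
f 1 4 3
f 3 5 1
f 2 8 4
f 6 2 5
f 6 8 2
f 4 8 3
f 7 5 3
f 3 8 7
f 7 6 5
f 8 6 7
f 10 9 12
f 10 12 11
f 12 9 13
f 12 13 11
f 13 9 14
f 13 14 11
f 14 9 15
f 14 15 11
f 15 9 16
f 15 16 11
f 16 9 17
f 16 17 11
f 17 9 18
f 17 18 11
f 18 9 19
f 18 19 11
f 19 9 20
f 19 20 11
f 20 9 10
f 20 10 11
f 22 21 25
f 22 25 23
f 23 25 26
f 23 26 24
f 25 21 27
f 25 27 26
f 26 27 28
f 26 28 24
f 27 21 29
f 27 29 28
f 28 29 30
f 28 30 24
f 29 21 31
f 29 31 30
f 30 31 32
f 30 32 24
f 31 21 33
f 31 33 32
f 32 33 34
f 32 34 24
f 33 21 35
f 33 35 34
f 34 35 36
f 34 36 24
f 35 21 37
f 35 37 36
f 36 37 38
f 36 38 24
f 37 21 39
f 37 39 38
f 38 39 40
f 38 40 24
f 39 21 41
f 39 41 40
f 40 41 42
f 40 42 24
f 41 21 22
f 41 22 42
f 42 22 23
f 42 23 24



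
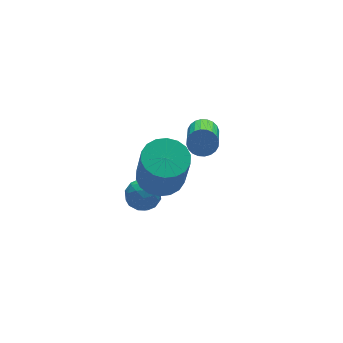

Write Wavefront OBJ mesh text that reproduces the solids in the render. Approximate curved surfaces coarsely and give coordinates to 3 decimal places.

v 1.323 -0.596 1.255
v 2.064 -1.257 1.073
v 1.939 -1.945 3.064
v 1.197 -1.284 3.245
v 2.287 -0.893 1.213
v 2.162 -1.581 3.204
v 2.319 -0.469 1.361
v 2.194 -1.158 3.352
v 2.154 -0.071 1.488
v 2.028 -0.76 3.479
v 1.824 0.223 1.569
v 1.698 -0.465 3.56
v 1.394 0.355 1.588
v 1.269 -0.333 3.579
v 0.951 0.299 1.541
v 0.825 -0.39 3.531
v 0.581 0.065 1.436
v 0.456 -0.623 3.427
v 0.358 -0.299 1.296
v 0.233 -0.987 3.287
v 0.326 -0.722 1.148
v 0.201 -1.411 3.139
v 0.492 -1.12 1.021
v 0.366 -1.809 3.012
v 0.822 -1.415 0.94
v 0.696 -2.103 2.931
v 1.251 -1.547 0.921
v 1.126 -2.235 2.912
v 1.695 -1.49 0.969
v 1.569 -2.179 2.959
v 0.706 1.171 -1.036
v 1.525 1.128 -1.029
v 0.635 -0.148 -0.911
v 1.454 -0.191 -0.904
v 1.056 0.145 -0.271
v 1.1 0.96 -0.348
v 1.06 0.02 -1.592
v 1.104 0.835 -1.669
v 1.744 0.416 -1.373
v 1.741 0.493 -0.556
v 0.419 0.487 -1.384
v 0.416 0.564 -0.567
v 1.122 1.265 -1.043
v 1.038 -0.285 -0.897
v 0.804 -0.088 -0.524
v 1.286 -0.113 -0.521
v 0.872 1.167 -0.643
v 1.353 1.141 -0.639
v 1.078 0.563 -0.193
v 0.807 -0.161 -1.301
v 1.288 -0.187 -1.297
v 0.874 1.093 -1.419
v 1.356 1.068 -1.416
v 1.082 0.417 -1.747
v 1.732 0.822 -1.242
v 1.69 0.046 -1.168
v 1.458 0.17 -1.572
v 1.484 0.65 -1.618
v 1.73 0.867 -0.762
v 1.689 0.092 -0.688
v 1.455 0.289 -0.316
v 1.48 0.768 -0.361
v 1.859 0.449 -0.964
v 0.471 0.888 -1.252
v 0.43 0.113 -1.178
v 0.68 0.212 -1.579
v 0.705 0.691 -1.624
v 0.47 0.934 -0.772
v 0.428 0.158 -0.698
v 0.676 0.33 -0.322
v 0.702 0.81 -0.368
v 0.301 0.531 -0.976
v 3.216 -0.727 3.428
v 3.707 -1.116 3.295
v 2.835 -2.582 4.358
v 2.344 -2.193 4.492
v 3.785 -1.009 3.506
v 2.913 -2.475 4.57
v 3.777 -0.859 3.706
v 2.905 -2.325 4.77
v 3.684 -0.689 3.863
v 2.812 -2.155 4.927
v 3.519 -0.525 3.954
v 2.647 -1.991 5.018
v 3.308 -0.392 3.965
v 2.436 -1.858 5.029
v 3.083 -0.31 3.895
v 2.211 -1.775 4.958
v 2.879 -0.291 3.753
v 2.007 -1.757 4.817
v 2.725 -0.338 3.562
v 1.853 -1.804 4.625
v 2.647 -0.445 3.35
v 1.775 -1.911 4.414
v 2.655 -0.595 3.15
v 1.783 -2.061 4.214
v 2.748 -0.765 2.993
v 1.876 -2.231 4.057
v 2.913 -0.929 2.902
v 2.041 -2.395 3.966
v 3.124 -1.062 2.891
v 2.252 -2.528 3.955
v 3.349 -1.145 2.962
v 2.477 -2.61 4.025
v 3.553 -1.163 3.103
v 2.681 -2.629 4.167
f 2 1 5
f 2 5 3
f 3 5 6
f 3 6 4
f 5 1 7
f 5 7 6
f 6 7 8
f 6 8 4
f 7 1 9
f 7 9 8
f 8 9 10
f 8 10 4
f 9 1 11
f 9 11 10
f 10 11 12
f 10 12 4
f 11 1 13
f 11 13 12
f 12 13 14
f 12 14 4
f 13 1 15
f 13 15 14
f 14 15 16
f 14 16 4
f 15 1 17
f 15 17 16
f 16 17 18
f 16 18 4
f 17 1 19
f 17 19 18
f 18 19 20
f 18 20 4
f 19 1 21
f 19 21 20
f 20 21 22
f 20 22 4
f 21 1 23
f 21 23 22
f 22 23 24
f 22 24 4
f 23 1 25
f 23 25 24
f 24 25 26
f 24 26 4
f 25 1 27
f 25 27 26
f 26 27 28
f 26 28 4
f 27 1 29
f 27 29 28
f 28 29 30
f 28 30 4
f 29 1 2
f 29 2 30
f 30 2 3
f 30 3 4
f 31 68 47
f 68 42 71
f 47 71 36
f 68 71 47
f 31 47 43
f 47 36 48
f 43 48 32
f 47 48 43
f 31 43 52
f 43 32 53
f 52 53 38
f 43 53 52
f 31 52 64
f 52 38 67
f 64 67 41
f 52 67 64
f 31 64 68
f 64 41 72
f 68 72 42
f 64 72 68
f 32 48 59
f 48 36 62
f 59 62 40
f 48 62 59
f 36 71 49
f 71 42 70
f 49 70 35
f 71 70 49
f 42 72 69
f 72 41 65
f 69 65 33
f 72 65 69
f 41 67 66
f 67 38 54
f 66 54 37
f 67 54 66
f 38 53 58
f 53 32 55
f 58 55 39
f 53 55 58
f 34 60 46
f 60 40 61
f 46 61 35
f 60 61 46
f 34 46 44
f 46 35 45
f 44 45 33
f 46 45 44
f 34 44 51
f 44 33 50
f 51 50 37
f 44 50 51
f 34 51 56
f 51 37 57
f 56 57 39
f 51 57 56
f 34 56 60
f 56 39 63
f 60 63 40
f 56 63 60
f 35 61 49
f 61 40 62
f 49 62 36
f 61 62 49
f 33 45 69
f 45 35 70
f 69 70 42
f 45 70 69
f 37 50 66
f 50 33 65
f 66 65 41
f 50 65 66
f 39 57 58
f 57 37 54
f 58 54 38
f 57 54 58
f 40 63 59
f 63 39 55
f 59 55 32
f 63 55 59
f 74 73 77
f 74 77 75
f 75 77 78
f 75 78 76
f 77 73 79
f 77 79 78
f 78 79 80
f 78 80 76
f 79 73 81
f 79 81 80
f 80 81 82
f 80 82 76
f 81 73 83
f 81 83 82
f 82 83 84
f 82 84 76
f 83 73 85
f 83 85 84
f 84 85 86
f 84 86 76
f 85 73 87
f 85 87 86
f 86 87 88
f 86 88 76
f 87 73 89
f 87 89 88
f 88 89 90
f 88 90 76
f 89 73 91
f 89 91 90
f 90 91 92
f 90 92 76
f 91 73 93
f 91 93 92
f 92 93 94
f 92 94 76
f 93 73 95
f 93 95 94
f 94 95 96
f 94 96 76
f 95 73 97
f 95 97 96
f 96 97 98
f 96 98 76
f 97 73 99
f 97 99 98
f 98 99 100
f 98 100 76
f 99 73 101
f 99 101 100
f 100 101 102
f 100 102 76
f 101 73 103
f 101 103 102
f 102 103 104
f 102 104 76
f 103 73 105
f 103 105 104
f 104 105 106
f 104 106 76
f 105 73 74
f 105 74 106
f 106 74 75
f 106 75 76



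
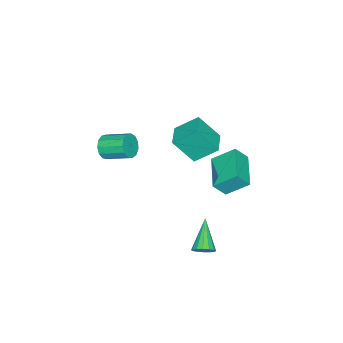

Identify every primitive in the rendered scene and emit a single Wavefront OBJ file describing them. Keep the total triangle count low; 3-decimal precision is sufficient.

v 2.092 2.643 -4.33
v 2.541 2.488 -3.887
v 0.648 1.897 -3.13
v 2.445 2.8 -3.807
v 2.254 3.071 -3.869
v 2.02 3.227 -4.053
v 1.805 3.226 -4.312
v 1.667 3.069 -4.576
v 1.643 2.798 -4.774
v 1.739 2.486 -4.853
v 1.929 2.215 -4.792
v 2.163 2.059 -4.607
v 2.378 2.06 -4.348
v 2.516 2.217 -4.084
v -0.375 0.712 1.57
v 0.103 -0.317 2.993
v -0.939 1.82 2.561
v -0.462 0.79 3.984
v 0.882 1.33 1.596
v 1.359 0.3 3.019
v 0.317 2.437 2.587
v 0.795 1.408 4.01
v 1.013 -4.045 0.463
v 1.332 -4.276 1.136
v 1.125 -2.826 1.731
v 0.807 -2.595 1.057
v 1.662 -4.126 0.888
v 1.456 -2.677 1.482
v 1.787 -3.951 0.504
v 1.58 -2.502 1.099
v 1.665 -3.806 0.107
v 1.459 -2.357 0.702
v 1.337 -3.736 -0.176
v 1.131 -2.287 0.418
v 0.906 -3.765 -0.257
v 0.7 -2.315 0.337
v 0.509 -3.882 -0.11
v 0.303 -2.432 0.485
v 0.272 -4.051 0.22
v 0.066 -2.601 0.814
v 0.27 -4.218 0.626
v 0.064 -2.768 1.221
v 0.505 -4.33 0.981
v 0.298 -2.88 1.575
v 0.9 -4.351 1.171
v 0.694 -2.902 1.766
v -2.29 1.337 -1.307
v -2.795 2.498 -0.313
v -0.495 2.466 -1.715
v -0.999 3.627 -0.721
v -1.781 0.833 -0.459
v -2.285 1.994 0.535
v 0.015 1.962 -0.867
v -0.49 3.123 0.127
f 2 1 4
f 2 4 3
f 4 1 5
f 4 5 3
f 5 1 6
f 5 6 3
f 6 1 7
f 6 7 3
f 7 1 8
f 7 8 3
f 8 1 9
f 8 9 3
f 9 1 10
f 9 10 3
f 10 1 11
f 10 11 3
f 11 1 12
f 11 12 3
f 12 1 13
f 12 13 3
f 13 1 14
f 13 14 3
f 14 1 2
f 14 2 3
f 16 18 15
f 19 16 15
f 15 18 17
f 17 19 15
f 16 22 18
f 20 16 19
f 20 22 16
f 18 22 17
f 21 19 17
f 17 22 21
f 21 20 19
f 22 20 21
f 24 23 27
f 24 27 25
f 25 27 28
f 25 28 26
f 27 23 29
f 27 29 28
f 28 29 30
f 28 30 26
f 29 23 31
f 29 31 30
f 30 31 32
f 30 32 26
f 31 23 33
f 31 33 32
f 32 33 34
f 32 34 26
f 33 23 35
f 33 35 34
f 34 35 36
f 34 36 26
f 35 23 37
f 35 37 36
f 36 37 38
f 36 38 26
f 37 23 39
f 37 39 38
f 38 39 40
f 38 40 26
f 39 23 41
f 39 41 40
f 40 41 42
f 40 42 26
f 41 23 43
f 41 43 42
f 42 43 44
f 42 44 26
f 43 23 45
f 43 45 44
f 44 45 46
f 44 46 26
f 45 23 24
f 45 24 46
f 46 24 25
f 46 25 26
f 48 50 47
f 51 48 47
f 47 50 49
f 49 51 47
f 48 54 50
f 52 48 51
f 52 54 48
f 50 54 49
f 53 51 49
f 49 54 53
f 53 52 51
f 54 52 53



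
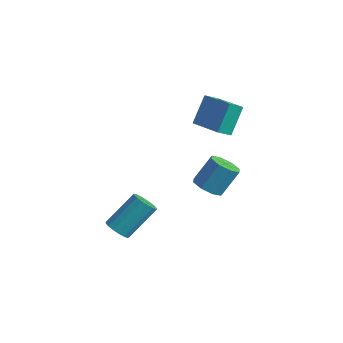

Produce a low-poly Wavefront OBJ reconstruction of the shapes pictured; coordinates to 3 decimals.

v -0.38 3 1.682
v -0.564 2.333 2.123
v -0.523 3.911 3.002
v -0.707 3.244 3.442
v 1.347 2.756 2.038
v 1.163 2.089 2.478
v 1.204 3.667 3.357
v 1.02 3 3.798
v 0.069 2.642 -2.05
v 0.748 2.252 -1.95
v 1.051 3.108 -0.669
v 0.371 3.498 -0.77
v 0.813 2.745 -2.295
v 1.115 3.601 -1.014
v 0.441 3.177 -2.496
v 0.744 4.033 -1.215
v -0.148 3.296 -2.436
v 0.154 4.152 -1.155
v -0.611 3.032 -2.151
v -0.308 3.888 -0.87
v -0.675 2.539 -1.806
v -0.373 3.395 -0.525
v -0.304 2.107 -1.605
v -0.001 2.963 -0.324
v 0.286 1.988 -1.665
v 0.588 2.844 -0.384
v -1.124 -1.869 -3.104
v -0.635 -2.243 -2.867
v -0.246 -0.865 -1.499
v -0.736 -0.491 -1.736
v -0.494 -2.064 -3.086
v -0.106 -0.686 -1.718
v -0.498 -1.841 -3.31
v -0.109 -0.463 -1.942
v -0.645 -1.624 -3.486
v -0.257 -0.247 -2.118
v -0.902 -1.464 -3.575
v -0.514 -0.086 -2.207
v -1.21 -1.396 -3.556
v -0.822 -0.018 -2.188
v -1.498 -1.436 -3.434
v -1.11 -0.059 -2.066
v -1.701 -1.576 -3.235
v -1.313 -0.198 -1.867
v -1.771 -1.783 -3.007
v -1.383 -0.405 -1.639
v -1.694 -2.009 -2.801
v -1.305 -0.631 -1.433
v -1.485 -2.203 -2.665
v -1.097 -0.826 -1.297
v -1.194 -2.321 -2.629
v -0.806 -0.943 -1.261
v -0.887 -2.335 -2.701
v -0.499 -0.958 -1.333
f 2 4 1
f 5 2 1
f 1 4 3
f 3 5 1
f 2 8 4
f 6 2 5
f 6 8 2
f 4 8 3
f 7 5 3
f 3 8 7
f 7 6 5
f 8 6 7
f 10 9 13
f 10 13 11
f 11 13 14
f 11 14 12
f 13 9 15
f 13 15 14
f 14 15 16
f 14 16 12
f 15 9 17
f 15 17 16
f 16 17 18
f 16 18 12
f 17 9 19
f 17 19 18
f 18 19 20
f 18 20 12
f 19 9 21
f 19 21 20
f 20 21 22
f 20 22 12
f 21 9 23
f 21 23 22
f 22 23 24
f 22 24 12
f 23 9 25
f 23 25 24
f 24 25 26
f 24 26 12
f 25 9 10
f 25 10 26
f 26 10 11
f 26 11 12
f 28 27 31
f 28 31 29
f 29 31 32
f 29 32 30
f 31 27 33
f 31 33 32
f 32 33 34
f 32 34 30
f 33 27 35
f 33 35 34
f 34 35 36
f 34 36 30
f 35 27 37
f 35 37 36
f 36 37 38
f 36 38 30
f 37 27 39
f 37 39 38
f 38 39 40
f 38 40 30
f 39 27 41
f 39 41 40
f 40 41 42
f 40 42 30
f 41 27 43
f 41 43 42
f 42 43 44
f 42 44 30
f 43 27 45
f 43 45 44
f 44 45 46
f 44 46 30
f 45 27 47
f 45 47 46
f 46 47 48
f 46 48 30
f 47 27 49
f 47 49 48
f 48 49 50
f 48 50 30
f 49 27 51
f 49 51 50
f 50 51 52
f 50 52 30
f 51 27 53
f 51 53 52
f 52 53 54
f 52 54 30
f 53 27 28
f 53 28 54
f 54 28 29
f 54 29 30



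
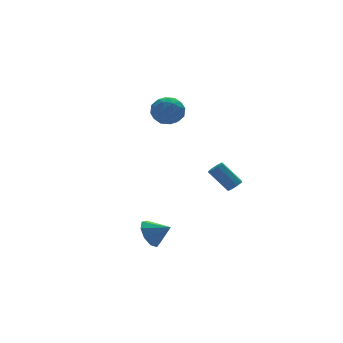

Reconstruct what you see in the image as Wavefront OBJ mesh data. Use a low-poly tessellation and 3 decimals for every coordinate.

v 2.812 -0.027 -1.123
v 3.074 -0.324 -0.757
v 2.271 0.549 0.529
v 2.008 0.847 0.163
v 3.281 0.018 -0.86
v 2.478 0.892 0.426
v 3.213 0.334 -1.118
v 2.41 1.208 0.169
v 2.91 0.439 -1.378
v 2.107 1.313 -0.092
v 2.549 0.271 -1.489
v 1.746 1.144 -0.203
v 2.342 -0.072 -1.386
v 1.539 0.802 -0.1
v 2.41 -0.388 -1.129
v 1.607 0.486 0.158
v 2.713 -0.493 -0.868
v 1.91 0.381 0.418
v -0.025 4.296 3.421
v 0.937 4.358 3.866
v -0.157 2.662 3.934
v 0.805 2.724 4.379
v -0.008 3.265 4.795
v 0.074 4.275 4.478
v 0.706 2.745 3.322
v 0.788 3.755 3.005
v 1.389 3.399 3.804
v 0.948 3.721 4.715
v -0.168 3.299 3.085
v -0.609 3.621 3.996
v 0.468 4.471 3.598
v 0.312 2.549 4.202
v -0.166 2.867 4.446
v 0.4 2.904 4.708
v -0.04 4.422 3.958
v 0.526 4.458 4.22
v -0.03 3.816 4.766
v 0.254 2.562 3.58
v 0.82 2.598 3.842
v 0.38 4.116 3.092
v 0.946 4.153 3.354
v 0.81 3.204 3.034
v 1.299 3.943 3.824
v 1.221 2.983 4.125
v 1.163 2.995 3.504
v 1.211 3.589 3.317
v 1.04 4.132 4.359
v 0.962 3.172 4.661
v 0.484 3.49 4.905
v 0.532 4.084 4.719
v 1.305 3.569 4.323
v -0.182 3.848 3.139
v -0.26 2.888 3.441
v 0.248 2.936 3.081
v 0.296 3.53 2.895
v -0.441 4.037 3.675
v -0.519 3.077 3.976
v -0.431 3.431 4.483
v -0.383 4.025 4.296
v -0.525 3.451 3.477
v -2.5 -0.092 -3.658
v -1.939 -0.157 -4.471
v -1.64 -0.848 -3.002
v -1.75 0.378 -4.101
v -1.912 0.693 -3.524
v -2.35 0.641 -3.01
v -2.858 0.246 -2.799
v -3.198 -0.307 -2.99
v -3.212 -0.76 -3.493
v -2.893 -0.9 -4.074
v -2.39 -0.662 -4.46
f 2 1 5
f 2 5 3
f 3 5 6
f 3 6 4
f 5 1 7
f 5 7 6
f 6 7 8
f 6 8 4
f 7 1 9
f 7 9 8
f 8 9 10
f 8 10 4
f 9 1 11
f 9 11 10
f 10 11 12
f 10 12 4
f 11 1 13
f 11 13 12
f 12 13 14
f 12 14 4
f 13 1 15
f 13 15 14
f 14 15 16
f 14 16 4
f 15 1 17
f 15 17 16
f 16 17 18
f 16 18 4
f 17 1 2
f 17 2 18
f 18 2 3
f 18 3 4
f 19 56 35
f 56 30 59
f 35 59 24
f 56 59 35
f 19 35 31
f 35 24 36
f 31 36 20
f 35 36 31
f 19 31 40
f 31 20 41
f 40 41 26
f 31 41 40
f 19 40 52
f 40 26 55
f 52 55 29
f 40 55 52
f 19 52 56
f 52 29 60
f 56 60 30
f 52 60 56
f 20 36 47
f 36 24 50
f 47 50 28
f 36 50 47
f 24 59 37
f 59 30 58
f 37 58 23
f 59 58 37
f 30 60 57
f 60 29 53
f 57 53 21
f 60 53 57
f 29 55 54
f 55 26 42
f 54 42 25
f 55 42 54
f 26 41 46
f 41 20 43
f 46 43 27
f 41 43 46
f 22 48 34
f 48 28 49
f 34 49 23
f 48 49 34
f 22 34 32
f 34 23 33
f 32 33 21
f 34 33 32
f 22 32 39
f 32 21 38
f 39 38 25
f 32 38 39
f 22 39 44
f 39 25 45
f 44 45 27
f 39 45 44
f 22 44 48
f 44 27 51
f 48 51 28
f 44 51 48
f 23 49 37
f 49 28 50
f 37 50 24
f 49 50 37
f 21 33 57
f 33 23 58
f 57 58 30
f 33 58 57
f 25 38 54
f 38 21 53
f 54 53 29
f 38 53 54
f 27 45 46
f 45 25 42
f 46 42 26
f 45 42 46
f 28 51 47
f 51 27 43
f 47 43 20
f 51 43 47
f 62 61 64
f 62 64 63
f 64 61 65
f 64 65 63
f 65 61 66
f 65 66 63
f 66 61 67
f 66 67 63
f 67 61 68
f 67 68 63
f 68 61 69
f 68 69 63
f 69 61 70
f 69 70 63
f 70 61 71
f 70 71 63
f 71 61 62
f 71 62 63



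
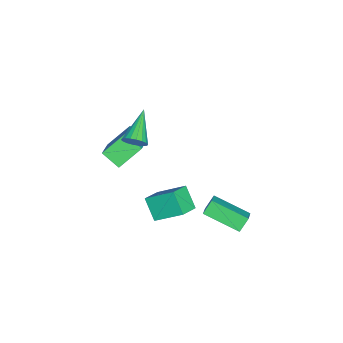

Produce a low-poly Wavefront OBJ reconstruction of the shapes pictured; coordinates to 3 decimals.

v 0.93 2.206 -3.156
v 1.693 2.319 -2.692
v 1.085 4.06 -3.862
v 1.847 4.174 -3.398
v 1.393 1.906 -3.842
v 2.155 2.02 -3.378
v 1.547 3.761 -4.548
v 2.31 3.874 -4.084
v 2.139 -0.878 -3.106
v 2.163 0.558 -2.055
v 1.177 -0.553 -3.529
v 1.201 0.883 -2.477
v 2.779 -0.203 -4.043
v 2.803 1.233 -2.991
v 1.817 0.122 -4.465
v 1.841 1.558 -3.414
v 0.596 -1.864 -0.405
v 0.862 -2.242 0.066
v -1.116 -1.936 0.505
v 0.905 -1.97 0.168
v 0.887 -1.678 0.157
v 0.811 -1.421 0.035
v 0.693 -1.253 -0.174
v 0.555 -1.206 -0.429
v 0.426 -1.289 -0.68
v 0.33 -1.485 -0.876
v 0.287 -1.757 -0.978
v 0.305 -2.05 -0.967
v 0.381 -2.306 -0.845
v 0.499 -2.475 -0.635
v 0.637 -2.522 -0.38
v 0.766 -2.439 -0.13
v -1.766 -2.037 -2.738
v -2.021 -2.973 -2.103
v -0.113 -1.739 -1.634
v -0.368 -2.675 -0.999
v -0.932 -2.945 -3.741
v -1.187 -3.881 -3.106
v 0.721 -2.647 -2.637
v 0.466 -3.583 -2.002
f 2 4 1
f 5 2 1
f 1 4 3
f 3 5 1
f 2 8 4
f 6 2 5
f 6 8 2
f 4 8 3
f 7 5 3
f 3 8 7
f 7 6 5
f 8 6 7
f 10 12 9
f 13 10 9
f 9 12 11
f 11 13 9
f 10 16 12
f 14 10 13
f 14 16 10
f 12 16 11
f 15 13 11
f 11 16 15
f 15 14 13
f 16 14 15
f 18 17 20
f 18 20 19
f 20 17 21
f 20 21 19
f 21 17 22
f 21 22 19
f 22 17 23
f 22 23 19
f 23 17 24
f 23 24 19
f 24 17 25
f 24 25 19
f 25 17 26
f 25 26 19
f 26 17 27
f 26 27 19
f 27 17 28
f 27 28 19
f 28 17 29
f 28 29 19
f 29 17 30
f 29 30 19
f 30 17 31
f 30 31 19
f 31 17 32
f 31 32 19
f 32 17 18
f 32 18 19
f 34 36 33
f 37 34 33
f 33 36 35
f 35 37 33
f 34 40 36
f 38 34 37
f 38 40 34
f 36 40 35
f 39 37 35
f 35 40 39
f 39 38 37
f 40 38 39



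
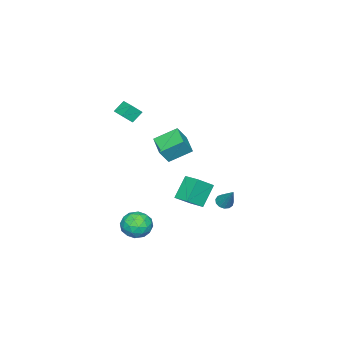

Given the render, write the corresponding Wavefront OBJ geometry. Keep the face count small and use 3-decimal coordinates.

v 3.669 0.445 -3.506
v 4.067 -0.034 -4.273
v 2.753 -0.826 -3.187
v 3.151 -1.305 -3.954
v 3.697 -1.114 -3.153
v 4.264 -0.328 -3.35
v 2.556 -0.532 -4.11
v 3.123 0.254 -4.307
v 3.38 -0.638 -4.646
v 4.085 -0.998 -4.055
v 2.735 0.138 -3.405
v 3.44 -0.222 -2.814
v 3.949 0.317 -3.918
v 2.871 -1.177 -3.542
v 3.192 -1.065 -3.071
v 3.427 -1.347 -3.522
v 4.064 0.144 -3.375
v 4.298 -0.138 -3.826
v 4.081 -0.772 -3.167
v 2.522 -0.722 -3.634
v 2.756 -1.004 -4.085
v 3.393 0.487 -3.938
v 3.628 0.205 -4.389
v 2.739 -0.088 -4.293
v 3.779 -0.32 -4.588
v 3.24 -1.067 -4.4
v 2.89 -0.612 -4.492
v 3.223 -0.15 -4.608
v 4.193 -0.531 -4.24
v 3.654 -1.279 -4.052
v 3.976 -1.166 -3.581
v 4.309 -0.704 -3.697
v 3.789 -0.886 -4.459
v 3.166 0.419 -3.408
v 2.627 -0.329 -3.22
v 2.511 -0.156 -3.763
v 2.844 0.306 -3.879
v 3.58 0.207 -3.06
v 3.041 -0.54 -2.872
v 3.597 -0.71 -2.852
v 3.93 -0.248 -2.968
v 3.031 0.026 -3.001
v -0.436 -3.72 2.228
v 0.066 -4.111 2.865
v -1.034 -3.442 2.87
v -0.532 -3.833 3.507
v 0.132 -2.787 2.353
v 0.634 -3.178 2.99
v -0.466 -2.509 2.995
v 0.036 -2.9 3.632
v -1.22 2.535 -3.236
v -0.947 2.095 -3.052
v -0.68 3.425 -1.904
v -0.75 2.249 -3.235
v -0.703 2.495 -3.419
v -0.82 2.753 -3.544
v -1.064 2.942 -3.571
v -1.357 3.002 -3.492
v -1.607 2.914 -3.332
v -1.734 2.706 -3.141
v -1.698 2.443 -2.98
v -1.51 2.21 -2.901
v -1.23 2.08 -2.928
v 2.575 3.268 0.482
v 3.494 2.819 1.252
v 2.896 4.259 0.677
v 3.815 3.811 1.447
v 3.565 3.189 -0.747
v 4.484 2.741 0.023
v 3.886 4.181 -0.552
v 4.805 3.732 0.218
v -3.835 -3.29 -1.76
v -4.703 -2.157 -0.932
v -2.813 -2.23 -2.139
v -3.681 -1.098 -1.31
v -3.199 -3.542 -0.75
v -4.067 -2.41 0.079
v -2.177 -2.483 -1.128
v -3.045 -1.35 -0.3
f 1 38 17
f 38 12 41
f 17 41 6
f 38 41 17
f 1 17 13
f 17 6 18
f 13 18 2
f 17 18 13
f 1 13 22
f 13 2 23
f 22 23 8
f 13 23 22
f 1 22 34
f 22 8 37
f 34 37 11
f 22 37 34
f 1 34 38
f 34 11 42
f 38 42 12
f 34 42 38
f 2 18 29
f 18 6 32
f 29 32 10
f 18 32 29
f 6 41 19
f 41 12 40
f 19 40 5
f 41 40 19
f 12 42 39
f 42 11 35
f 39 35 3
f 42 35 39
f 11 37 36
f 37 8 24
f 36 24 7
f 37 24 36
f 8 23 28
f 23 2 25
f 28 25 9
f 23 25 28
f 4 30 16
f 30 10 31
f 16 31 5
f 30 31 16
f 4 16 14
f 16 5 15
f 14 15 3
f 16 15 14
f 4 14 21
f 14 3 20
f 21 20 7
f 14 20 21
f 4 21 26
f 21 7 27
f 26 27 9
f 21 27 26
f 4 26 30
f 26 9 33
f 30 33 10
f 26 33 30
f 5 31 19
f 31 10 32
f 19 32 6
f 31 32 19
f 3 15 39
f 15 5 40
f 39 40 12
f 15 40 39
f 7 20 36
f 20 3 35
f 36 35 11
f 20 35 36
f 9 27 28
f 27 7 24
f 28 24 8
f 27 24 28
f 10 33 29
f 33 9 25
f 29 25 2
f 33 25 29
f 44 46 43
f 47 44 43
f 43 46 45
f 45 47 43
f 44 50 46
f 48 44 47
f 48 50 44
f 46 50 45
f 49 47 45
f 45 50 49
f 49 48 47
f 50 48 49
f 52 51 54
f 52 54 53
f 54 51 55
f 54 55 53
f 55 51 56
f 55 56 53
f 56 51 57
f 56 57 53
f 57 51 58
f 57 58 53
f 58 51 59
f 58 59 53
f 59 51 60
f 59 60 53
f 60 51 61
f 60 61 53
f 61 51 62
f 61 62 53
f 62 51 63
f 62 63 53
f 63 51 52
f 63 52 53
f 65 67 64
f 68 65 64
f 64 67 66
f 66 68 64
f 65 71 67
f 69 65 68
f 69 71 65
f 67 71 66
f 70 68 66
f 66 71 70
f 70 69 68
f 71 69 70
f 73 75 72
f 76 73 72
f 72 75 74
f 74 76 72
f 73 79 75
f 77 73 76
f 77 79 73
f 75 79 74
f 78 76 74
f 74 79 78
f 78 77 76
f 79 77 78



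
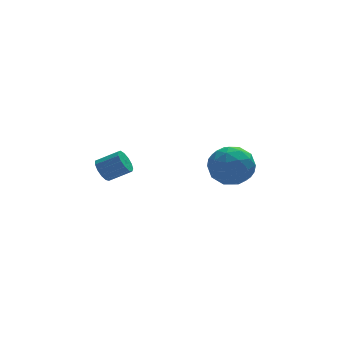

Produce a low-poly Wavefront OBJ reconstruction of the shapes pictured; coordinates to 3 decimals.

v -1.773 4.015 -0.427
v -1.431 4.3 -0.814
v -0.545 3.99 -0.259
v -0.887 3.705 0.127
v -1.504 4.519 -0.575
v -0.618 4.209 -0.02
v -1.663 4.578 -0.289
v -0.777 4.268 0.266
v -1.856 4.458 -0.047
v -0.971 4.148 0.508
v -2.024 4.197 0.075
v -1.138 3.887 0.629
v -2.111 3.879 0.036
v -1.225 3.569 0.591
v -2.091 3.604 -0.149
v -1.206 3.294 0.406
v -1.97 3.459 -0.423
v -1.085 3.149 0.132
v -1.787 3.491 -0.698
v -0.901 3.181 -0.143
v -1.599 3.689 -0.887
v -0.713 3.379 -0.333
v -1.466 3.991 -0.931
v -0.58 3.681 -0.376
v 3.143 4.499 -1.677
v 4.222 4.587 -1.672
v 3.238 3.253 -0.448
v 4.317 3.341 -0.443
v 3.707 4.147 -0.056
v 3.648 4.917 -0.815
v 3.812 2.923 -1.305
v 3.753 3.693 -2.064
v 4.636 3.613 -1.442
v 4.571 4.369 -0.67
v 2.889 3.471 -1.45
v 2.824 4.227 -0.678
v 3.674 4.652 -1.782
v 3.786 3.188 -0.338
v 3.427 3.662 -0.11
v 4.061 3.713 -0.107
v 3.337 4.846 -1.279
v 3.971 4.898 -1.275
v 3.668 4.64 -0.326
v 3.489 2.942 -0.845
v 4.123 2.994 -0.841
v 3.399 4.127 -2.013
v 4.033 4.178 -2.01
v 3.792 3.2 -1.794
v 4.552 4.131 -1.644
v 4.608 3.399 -0.922
v 4.311 3.153 -1.428
v 4.276 3.606 -1.875
v 4.513 4.576 -1.19
v 4.569 3.844 -0.468
v 4.21 4.317 -0.24
v 4.176 4.77 -0.686
v 4.757 4.003 -1.055
v 2.891 3.996 -1.652
v 2.947 3.264 -0.93
v 3.284 3.07 -1.434
v 3.25 3.523 -1.88
v 2.852 4.441 -1.198
v 2.908 3.709 -0.476
v 3.184 4.234 -0.245
v 3.149 4.687 -0.692
v 2.703 3.837 -1.065
f 2 1 5
f 2 5 3
f 3 5 6
f 3 6 4
f 5 1 7
f 5 7 6
f 6 7 8
f 6 8 4
f 7 1 9
f 7 9 8
f 8 9 10
f 8 10 4
f 9 1 11
f 9 11 10
f 10 11 12
f 10 12 4
f 11 1 13
f 11 13 12
f 12 13 14
f 12 14 4
f 13 1 15
f 13 15 14
f 14 15 16
f 14 16 4
f 15 1 17
f 15 17 16
f 16 17 18
f 16 18 4
f 17 1 19
f 17 19 18
f 18 19 20
f 18 20 4
f 19 1 21
f 19 21 20
f 20 21 22
f 20 22 4
f 21 1 23
f 21 23 22
f 22 23 24
f 22 24 4
f 23 1 2
f 23 2 24
f 24 2 3
f 24 3 4
f 25 62 41
f 62 36 65
f 41 65 30
f 62 65 41
f 25 41 37
f 41 30 42
f 37 42 26
f 41 42 37
f 25 37 46
f 37 26 47
f 46 47 32
f 37 47 46
f 25 46 58
f 46 32 61
f 58 61 35
f 46 61 58
f 25 58 62
f 58 35 66
f 62 66 36
f 58 66 62
f 26 42 53
f 42 30 56
f 53 56 34
f 42 56 53
f 30 65 43
f 65 36 64
f 43 64 29
f 65 64 43
f 36 66 63
f 66 35 59
f 63 59 27
f 66 59 63
f 35 61 60
f 61 32 48
f 60 48 31
f 61 48 60
f 32 47 52
f 47 26 49
f 52 49 33
f 47 49 52
f 28 54 40
f 54 34 55
f 40 55 29
f 54 55 40
f 28 40 38
f 40 29 39
f 38 39 27
f 40 39 38
f 28 38 45
f 38 27 44
f 45 44 31
f 38 44 45
f 28 45 50
f 45 31 51
f 50 51 33
f 45 51 50
f 28 50 54
f 50 33 57
f 54 57 34
f 50 57 54
f 29 55 43
f 55 34 56
f 43 56 30
f 55 56 43
f 27 39 63
f 39 29 64
f 63 64 36
f 39 64 63
f 31 44 60
f 44 27 59
f 60 59 35
f 44 59 60
f 33 51 52
f 51 31 48
f 52 48 32
f 51 48 52
f 34 57 53
f 57 33 49
f 53 49 26
f 57 49 53



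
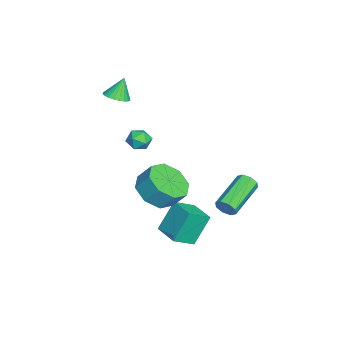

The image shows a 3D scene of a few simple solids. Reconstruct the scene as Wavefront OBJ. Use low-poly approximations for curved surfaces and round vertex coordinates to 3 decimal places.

v -1.864 -1.699 1.85
v -1.365 -1.3 1.887
v -2.196 -1.381 2.87
v -1.538 -1.152 1.785
v -1.761 -1.087 1.692
v -2 -1.116 1.623
v -2.217 -1.234 1.589
v -2.381 -1.422 1.594
v -2.466 -1.653 1.639
v -2.459 -1.89 1.715
v -2.362 -2.099 1.812
v -2.189 -2.247 1.914
v -1.966 -2.311 2.007
v -1.728 -2.282 2.076
v -1.51 -2.165 2.11
v -1.346 -1.976 2.105
v -1.261 -1.746 2.06
v -1.268 -1.508 1.984
v -1.505 -0.414 -0.726
v -1.174 -0.051 -0.33
v -0.966 -1.229 -0.43
v -0.635 -0.866 -0.034
v -1.244 -0.983 0.08
v -1.577 -0.479 -0.103
v -0.563 -0.801 -0.657
v -0.896 -0.297 -0.84
v -0.591 -0.29 -0.288
v -1.013 -0.403 0.168
v -1.127 -0.877 -0.928
v -1.549 -0.99 -0.472
v 1.181 1.991 -2.937
v 1.767 1.154 -2.328
v 2.222 2.752 -2.893
v 2.808 1.915 -2.284
v 1.712 1.345 -4.336
v 2.298 0.508 -3.727
v 2.753 2.106 -4.292
v 3.339 1.269 -3.683
v 2.975 0.467 -0.783
v 3.963 0.119 -0.706
v 4.113 0.726 0.1
v 3.125 1.073 0.023
v 3.9 0.765 -1.181
v 4.05 1.372 -0.374
v 3.295 1.236 -1.422
v 3.445 1.843 -0.616
v 2.502 1.256 -1.289
v 2.653 1.863 -0.483
v 1.987 0.814 -0.86
v 2.137 1.421 -0.054
v 2.05 0.168 -0.386
v 2.2 0.775 0.421
v 2.655 -0.303 -0.144
v 2.805 0.304 0.662
v 3.447 -0.323 -0.277
v 3.598 0.284 0.529
v 0.625 3.309 -3.463
v 0.874 3.461 -3.009
v -0.795 4.323 -2.382
v -1.045 4.171 -2.837
v 0.906 3.743 -3.309
v -0.763 4.605 -2.683
v 0.774 3.771 -3.7
v -0.895 4.633 -3.073
v 0.554 3.528 -3.952
v -1.115 4.39 -3.325
v 0.375 3.157 -3.918
v -1.294 4.019 -3.291
v 0.343 2.875 -3.617
v -1.326 3.737 -2.991
v 0.475 2.847 -3.227
v -1.194 3.709 -2.6
v 0.695 3.09 -2.975
v -0.974 3.952 -2.348
f 2 1 4
f 2 4 3
f 4 1 5
f 4 5 3
f 5 1 6
f 5 6 3
f 6 1 7
f 6 7 3
f 7 1 8
f 7 8 3
f 8 1 9
f 8 9 3
f 9 1 10
f 9 10 3
f 10 1 11
f 10 11 3
f 11 1 12
f 11 12 3
f 12 1 13
f 12 13 3
f 13 1 14
f 13 14 3
f 14 1 15
f 14 15 3
f 15 1 16
f 15 16 3
f 16 1 17
f 16 17 3
f 17 1 18
f 17 18 3
f 18 1 2
f 18 2 3
f 19 30 24
f 19 24 20
f 19 20 26
f 19 26 29
f 19 29 30
f 20 24 28
f 24 30 23
f 30 29 21
f 29 26 25
f 26 20 27
f 22 28 23
f 22 23 21
f 22 21 25
f 22 25 27
f 22 27 28
f 23 28 24
f 21 23 30
f 25 21 29
f 27 25 26
f 28 27 20
f 32 34 31
f 35 32 31
f 31 34 33
f 33 35 31
f 32 38 34
f 36 32 35
f 36 38 32
f 34 38 33
f 37 35 33
f 33 38 37
f 37 36 35
f 38 36 37
f 40 39 43
f 40 43 41
f 41 43 44
f 41 44 42
f 43 39 45
f 43 45 44
f 44 45 46
f 44 46 42
f 45 39 47
f 45 47 46
f 46 47 48
f 46 48 42
f 47 39 49
f 47 49 48
f 48 49 50
f 48 50 42
f 49 39 51
f 49 51 50
f 50 51 52
f 50 52 42
f 51 39 53
f 51 53 52
f 52 53 54
f 52 54 42
f 53 39 55
f 53 55 54
f 54 55 56
f 54 56 42
f 55 39 40
f 55 40 56
f 56 40 41
f 56 41 42
f 58 57 61
f 58 61 59
f 59 61 62
f 59 62 60
f 61 57 63
f 61 63 62
f 62 63 64
f 62 64 60
f 63 57 65
f 63 65 64
f 64 65 66
f 64 66 60
f 65 57 67
f 65 67 66
f 66 67 68
f 66 68 60
f 67 57 69
f 67 69 68
f 68 69 70
f 68 70 60
f 69 57 71
f 69 71 70
f 70 71 72
f 70 72 60
f 71 57 73
f 71 73 72
f 72 73 74
f 72 74 60
f 73 57 58
f 73 58 74
f 74 58 59
f 74 59 60

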